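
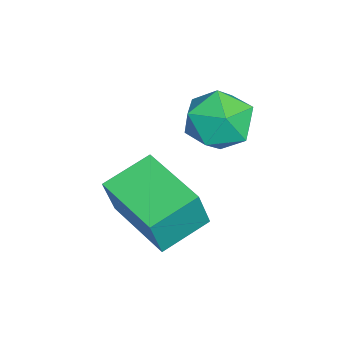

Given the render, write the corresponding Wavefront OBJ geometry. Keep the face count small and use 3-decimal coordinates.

v 0.499 2.98 2.206
v 1.277 2.389 2.355
v -0.077 1.951 1.125
v 0.701 1.36 1.274
v 0.021 1.47 1.983
v 0.377 2.106 2.651
v 0.823 2.234 0.829
v 1.179 2.87 1.497
v 1.477 1.928 1.504
v 0.982 1.455 2.217
v 0.218 2.885 1.263
v -0.277 2.412 1.976
v 0.57 0.785 -0.677
v 0.955 0.548 0.584
v 2.045 2.106 -0.879
v 2.429 1.869 0.383
v 1.451 -0.269 -1.143
v 1.835 -0.506 0.119
v 2.925 1.052 -1.344
v 3.31 0.815 -0.083
f 1 12 6
f 1 6 2
f 1 2 8
f 1 8 11
f 1 11 12
f 2 6 10
f 6 12 5
f 12 11 3
f 11 8 7
f 8 2 9
f 4 10 5
f 4 5 3
f 4 3 7
f 4 7 9
f 4 9 10
f 5 10 6
f 3 5 12
f 7 3 11
f 9 7 8
f 10 9 2
f 14 16 13
f 17 14 13
f 13 16 15
f 15 17 13
f 14 20 16
f 18 14 17
f 18 20 14
f 16 20 15
f 19 17 15
f 15 20 19
f 19 18 17
f 20 18 19



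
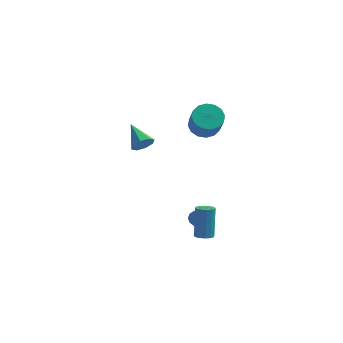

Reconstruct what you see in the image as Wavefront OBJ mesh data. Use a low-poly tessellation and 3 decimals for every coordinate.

v -1.649 -0.291 0.932
v -1.293 -0.388 1.515
v -2.471 0.891 1.628
v -1.063 -0.038 1.194
v -1.175 0.164 0.719
v -1.565 0.099 0.369
v -2.004 -0.194 0.348
v -2.235 -0.544 0.669
v -2.122 -0.746 1.144
v -1.732 -0.681 1.495
v 2.025 -3.607 -3.595
v 2.418 -3.272 -3.753
v 2.388 -2.458 -2.103
v 1.995 -2.793 -1.945
v 2.18 -3.141 -3.822
v 2.15 -2.328 -2.171
v 1.901 -3.136 -3.829
v 1.871 -2.323 -2.179
v 1.654 -3.257 -3.774
v 1.625 -2.444 -2.124
v 1.508 -3.471 -3.671
v 1.478 -2.658 -2.021
v 1.499 -3.722 -3.548
v 1.47 -2.909 -1.897
v 1.632 -3.942 -3.437
v 1.602 -3.128 -1.787
v 1.87 -4.072 -3.369
v 1.84 -3.259 -1.718
v 2.149 -4.077 -3.361
v 2.119 -3.264 -1.711
v 2.395 -3.956 -3.416
v 2.366 -3.143 -1.766
v 2.542 -3.742 -3.519
v 2.512 -2.929 -1.869
v 2.55 -3.491 -3.643
v 2.521 -2.678 -1.992
v 1.548 -1.283 -4.156
v 1.926 -1.754 -4.366
v 1.692 -1.697 -2.964
v 2.131 -1.501 -4.303
v 2.179 -1.19 -4.2
v 2.059 -0.904 -4.086
v 1.801 -0.719 -3.99
v 1.475 -0.685 -3.939
v 1.169 -0.811 -3.946
v 0.964 -1.064 -4.009
v 0.916 -1.375 -4.112
v 1.037 -1.662 -4.226
v 1.295 -1.847 -4.321
v 1.62 -1.881 -4.373
v 1.169 4.246 -0.598
v 1.848 4.843 -0.384
v 2.151 4.011 0.973
v 1.471 3.414 0.758
v 1.452 5.028 -0.182
v 1.755 4.196 1.175
v 0.98 5.003 -0.092
v 1.282 4.171 1.265
v 0.558 4.775 -0.138
v 0.861 3.943 1.219
v 0.3 4.406 -0.307
v 0.603 3.574 1.05
v 0.275 3.993 -0.554
v 0.577 3.161 0.803
v 0.489 3.649 -0.813
v 0.792 2.817 0.544
v 0.885 3.464 -1.015
v 1.188 2.632 0.342
v 1.358 3.489 -1.105
v 1.66 2.657 0.252
v 1.779 3.717 -1.059
v 2.082 2.885 0.298
v 2.037 4.086 -0.89
v 2.34 3.254 0.467
v 2.063 4.499 -0.643
v 2.365 3.667 0.714
f 2 1 4
f 2 4 3
f 4 1 5
f 4 5 3
f 5 1 6
f 5 6 3
f 6 1 7
f 6 7 3
f 7 1 8
f 7 8 3
f 8 1 9
f 8 9 3
f 9 1 10
f 9 10 3
f 10 1 2
f 10 2 3
f 12 11 15
f 12 15 13
f 13 15 16
f 13 16 14
f 15 11 17
f 15 17 16
f 16 17 18
f 16 18 14
f 17 11 19
f 17 19 18
f 18 19 20
f 18 20 14
f 19 11 21
f 19 21 20
f 20 21 22
f 20 22 14
f 21 11 23
f 21 23 22
f 22 23 24
f 22 24 14
f 23 11 25
f 23 25 24
f 24 25 26
f 24 26 14
f 25 11 27
f 25 27 26
f 26 27 28
f 26 28 14
f 27 11 29
f 27 29 28
f 28 29 30
f 28 30 14
f 29 11 31
f 29 31 30
f 30 31 32
f 30 32 14
f 31 11 33
f 31 33 32
f 32 33 34
f 32 34 14
f 33 11 35
f 33 35 34
f 34 35 36
f 34 36 14
f 35 11 12
f 35 12 36
f 36 12 13
f 36 13 14
f 38 37 40
f 38 40 39
f 40 37 41
f 40 41 39
f 41 37 42
f 41 42 39
f 42 37 43
f 42 43 39
f 43 37 44
f 43 44 39
f 44 37 45
f 44 45 39
f 45 37 46
f 45 46 39
f 46 37 47
f 46 47 39
f 47 37 48
f 47 48 39
f 48 37 49
f 48 49 39
f 49 37 50
f 49 50 39
f 50 37 38
f 50 38 39
f 52 51 55
f 52 55 53
f 53 55 56
f 53 56 54
f 55 51 57
f 55 57 56
f 56 57 58
f 56 58 54
f 57 51 59
f 57 59 58
f 58 59 60
f 58 60 54
f 59 51 61
f 59 61 60
f 60 61 62
f 60 62 54
f 61 51 63
f 61 63 62
f 62 63 64
f 62 64 54
f 63 51 65
f 63 65 64
f 64 65 66
f 64 66 54
f 65 51 67
f 65 67 66
f 66 67 68
f 66 68 54
f 67 51 69
f 67 69 68
f 68 69 70
f 68 70 54
f 69 51 71
f 69 71 70
f 70 71 72
f 70 72 54
f 71 51 73
f 71 73 72
f 72 73 74
f 72 74 54
f 73 51 75
f 73 75 74
f 74 75 76
f 74 76 54
f 75 51 52
f 75 52 76
f 76 52 53
f 76 53 54



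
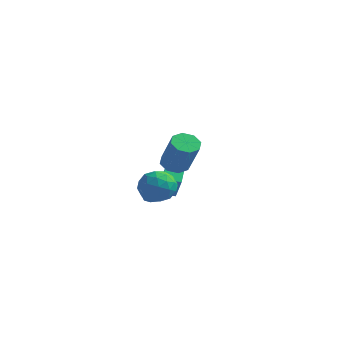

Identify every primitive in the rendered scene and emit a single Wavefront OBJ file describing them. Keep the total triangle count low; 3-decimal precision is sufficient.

v -1.985 1.584 -1.642
v -1.214 1.972 -1.247
v -2.215 0.976 -0.598
v -1.58 2.285 -1.145
v -2.054 2.409 -1.177
v -2.51 2.313 -1.333
v -2.826 2.021 -1.572
v -2.916 1.612 -1.83
v -2.757 1.196 -2.037
v -2.391 0.883 -2.139
v -1.917 0.759 -2.108
v -1.461 0.855 -1.951
v -1.145 1.147 -1.712
v -1.055 1.556 -1.455
v 0.124 -2.297 0.969
v 0.655 -1.605 0.576
v 1.145 -3.355 0.484
v 1.676 -2.663 0.091
v 1.608 -2.732 1.043
v 0.977 -2.078 1.343
v 0.823 -2.882 -0.283
v 0.192 -2.228 0.017
v 1.087 -1.966 -0.197
v 1.572 -1.873 0.622
v 0.228 -3.087 0.438
v 0.713 -2.994 1.257
v 0.3 -1.858 0.815
v 1.5 -3.102 0.245
v 1.46 -3.142 0.804
v 1.772 -2.735 0.573
v 0.489 -2.137 1.266
v 0.801 -1.729 1.035
v 1.362 -2.392 1.309
v 0.999 -3.231 0.025
v 1.311 -2.823 -0.206
v 0.028 -2.225 0.487
v 0.34 -1.818 0.256
v 0.438 -2.568 -0.249
v 0.866 -1.664 0.13
v 1.466 -2.285 -0.156
v 0.964 -2.414 -0.375
v 0.593 -2.03 -0.199
v 1.151 -1.609 0.611
v 1.751 -2.231 0.326
v 1.711 -2.271 0.885
v 1.34 -1.887 1.062
v 1.405 -1.821 0.156
v 0.049 -2.729 0.734
v 0.649 -3.351 0.449
v 0.46 -3.073 -0.002
v 0.089 -2.689 0.175
v 0.334 -2.675 1.216
v 0.934 -3.296 0.93
v 1.207 -2.93 1.259
v 0.836 -2.546 1.435
v 0.395 -3.139 0.904
v 1.543 -2.04 1.956
v 2.154 -1.88 1.631
v 3.128 -2.381 3.22
v 2.517 -2.54 3.544
v 1.941 -1.456 1.895
v 2.916 -1.956 3.484
v 1.496 -1.373 2.195
v 2.471 -1.873 3.783
v 1.077 -1.681 2.354
v 2.052 -2.181 3.943
v 0.932 -2.199 2.28
v 1.906 -2.7 3.869
v 1.144 -2.624 2.016
v 2.119 -3.124 3.605
v 1.589 -2.707 1.717
v 2.564 -3.207 3.305
v 2.008 -2.399 1.557
v 2.983 -2.899 3.146
v -3.239 3.096 -2.524
v -2.476 2.53 -1.236
v -3.648 3.919 -1.919
v -2.886 3.353 -0.632
v -2.514 3.607 -2.728
v -1.752 3.041 -1.441
v -2.924 4.43 -2.124
v -2.161 3.864 -0.836
f 2 1 4
f 2 4 3
f 4 1 5
f 4 5 3
f 5 1 6
f 5 6 3
f 6 1 7
f 6 7 3
f 7 1 8
f 7 8 3
f 8 1 9
f 8 9 3
f 9 1 10
f 9 10 3
f 10 1 11
f 10 11 3
f 11 1 12
f 11 12 3
f 12 1 13
f 12 13 3
f 13 1 14
f 13 14 3
f 14 1 2
f 14 2 3
f 15 52 31
f 52 26 55
f 31 55 20
f 52 55 31
f 15 31 27
f 31 20 32
f 27 32 16
f 31 32 27
f 15 27 36
f 27 16 37
f 36 37 22
f 27 37 36
f 15 36 48
f 36 22 51
f 48 51 25
f 36 51 48
f 15 48 52
f 48 25 56
f 52 56 26
f 48 56 52
f 16 32 43
f 32 20 46
f 43 46 24
f 32 46 43
f 20 55 33
f 55 26 54
f 33 54 19
f 55 54 33
f 26 56 53
f 56 25 49
f 53 49 17
f 56 49 53
f 25 51 50
f 51 22 38
f 50 38 21
f 51 38 50
f 22 37 42
f 37 16 39
f 42 39 23
f 37 39 42
f 18 44 30
f 44 24 45
f 30 45 19
f 44 45 30
f 18 30 28
f 30 19 29
f 28 29 17
f 30 29 28
f 18 28 35
f 28 17 34
f 35 34 21
f 28 34 35
f 18 35 40
f 35 21 41
f 40 41 23
f 35 41 40
f 18 40 44
f 40 23 47
f 44 47 24
f 40 47 44
f 19 45 33
f 45 24 46
f 33 46 20
f 45 46 33
f 17 29 53
f 29 19 54
f 53 54 26
f 29 54 53
f 21 34 50
f 34 17 49
f 50 49 25
f 34 49 50
f 23 41 42
f 41 21 38
f 42 38 22
f 41 38 42
f 24 47 43
f 47 23 39
f 43 39 16
f 47 39 43
f 58 57 61
f 58 61 59
f 59 61 62
f 59 62 60
f 61 57 63
f 61 63 62
f 62 63 64
f 62 64 60
f 63 57 65
f 63 65 64
f 64 65 66
f 64 66 60
f 65 57 67
f 65 67 66
f 66 67 68
f 66 68 60
f 67 57 69
f 67 69 68
f 68 69 70
f 68 70 60
f 69 57 71
f 69 71 70
f 70 71 72
f 70 72 60
f 71 57 73
f 71 73 72
f 72 73 74
f 72 74 60
f 73 57 58
f 73 58 74
f 74 58 59
f 74 59 60
f 76 78 75
f 79 76 75
f 75 78 77
f 77 79 75
f 76 82 78
f 80 76 79
f 80 82 76
f 78 82 77
f 81 79 77
f 77 82 81
f 81 80 79
f 82 80 81



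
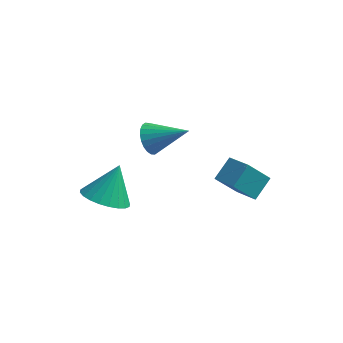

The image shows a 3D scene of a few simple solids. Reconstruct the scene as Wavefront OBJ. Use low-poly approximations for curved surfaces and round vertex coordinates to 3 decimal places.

v -0.352 1.996 -3.653
v 0.648 1.273 -3.214
v 0.025 2.94 -2.961
v 1.026 2.217 -2.521
v 0.494 2.483 -4.779
v 1.495 1.76 -4.339
v 0.872 3.427 -4.086
v 1.872 2.704 -3.647
v -2.435 -0.255 0.522
v -2.105 -0.669 -0.051
v -0.845 -0.145 1.358
v -2.07 -0.385 -0.155
v -2.091 -0.082 -0.156
v -2.164 0.196 -0.054
v -2.278 0.404 0.136
v -2.416 0.513 0.385
v -2.557 0.504 0.654
v -2.68 0.38 0.904
v -2.765 0.159 1.095
v -2.8 -0.125 1.199
v -2.78 -0.429 1.2
v -2.707 -0.706 1.098
v -2.592 -0.914 0.908
v -2.454 -1.023 0.659
v -2.313 -1.014 0.39
v -2.191 -0.89 0.14
v -3.916 -1.678 -2.527
v -3.22 -1.052 -3.065
v -3.564 -0.802 -1.053
v -3.578 -0.834 -3.109
v -3.987 -0.744 -3.065
v -4.386 -0.797 -2.938
v -4.713 -0.984 -2.749
v -4.918 -1.277 -2.526
v -4.971 -1.63 -2.303
v -4.864 -1.991 -2.114
v -4.612 -2.305 -1.988
v -4.254 -2.522 -1.944
v -3.844 -2.612 -1.989
v -3.446 -2.559 -2.115
v -3.119 -2.372 -2.304
v -2.913 -2.08 -2.527
v -2.86 -1.726 -2.75
v -2.968 -1.365 -2.939
f 2 4 1
f 5 2 1
f 1 4 3
f 3 5 1
f 2 8 4
f 6 2 5
f 6 8 2
f 4 8 3
f 7 5 3
f 3 8 7
f 7 6 5
f 8 6 7
f 10 9 12
f 10 12 11
f 12 9 13
f 12 13 11
f 13 9 14
f 13 14 11
f 14 9 15
f 14 15 11
f 15 9 16
f 15 16 11
f 16 9 17
f 16 17 11
f 17 9 18
f 17 18 11
f 18 9 19
f 18 19 11
f 19 9 20
f 19 20 11
f 20 9 21
f 20 21 11
f 21 9 22
f 21 22 11
f 22 9 23
f 22 23 11
f 23 9 24
f 23 24 11
f 24 9 25
f 24 25 11
f 25 9 26
f 25 26 11
f 26 9 10
f 26 10 11
f 28 27 30
f 28 30 29
f 30 27 31
f 30 31 29
f 31 27 32
f 31 32 29
f 32 27 33
f 32 33 29
f 33 27 34
f 33 34 29
f 34 27 35
f 34 35 29
f 35 27 36
f 35 36 29
f 36 27 37
f 36 37 29
f 37 27 38
f 37 38 29
f 38 27 39
f 38 39 29
f 39 27 40
f 39 40 29
f 40 27 41
f 40 41 29
f 41 27 42
f 41 42 29
f 42 27 43
f 42 43 29
f 43 27 44
f 43 44 29
f 44 27 28
f 44 28 29



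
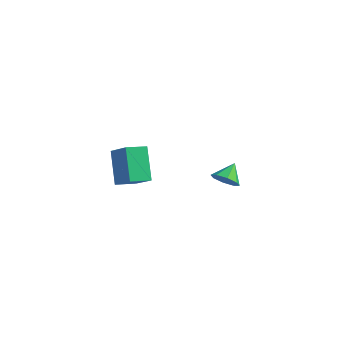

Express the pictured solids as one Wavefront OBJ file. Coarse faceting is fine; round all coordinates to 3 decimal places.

v -2.115 2.638 -2.316
v -1.623 2.262 -1.764
v -2.305 3.582 -1.504
v -1.303 2.656 -2.146
v -1.458 3.039 -2.628
v -1.999 3.188 -2.927
v -2.607 3.015 -2.869
v -2.927 2.621 -2.487
v -2.771 2.237 -2.005
v -2.231 2.088 -1.706
v -2.857 -4.592 0.343
v -3.876 -3.859 2.014
v -2.458 -3.516 0.115
v -3.477 -2.784 1.786
v -1.483 -4.896 1.314
v -2.502 -4.164 2.985
v -1.084 -3.821 1.086
v -2.103 -3.088 2.757
f 2 1 4
f 2 4 3
f 4 1 5
f 4 5 3
f 5 1 6
f 5 6 3
f 6 1 7
f 6 7 3
f 7 1 8
f 7 8 3
f 8 1 9
f 8 9 3
f 9 1 10
f 9 10 3
f 10 1 2
f 10 2 3
f 12 14 11
f 15 12 11
f 11 14 13
f 13 15 11
f 12 18 14
f 16 12 15
f 16 18 12
f 14 18 13
f 17 15 13
f 13 18 17
f 17 16 15
f 18 16 17



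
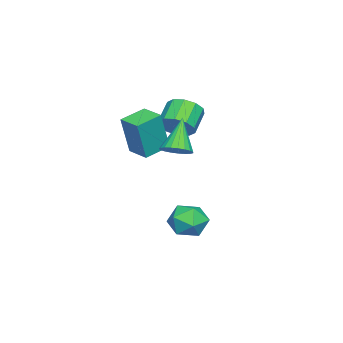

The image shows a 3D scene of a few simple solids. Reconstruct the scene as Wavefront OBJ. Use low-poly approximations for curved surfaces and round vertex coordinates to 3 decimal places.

v -0.672 0.339 -4.029
v -0.143 0.795 -3.523
v 0.063 -0.815 -3.757
v 0.592 -0.359 -3.251
v -0.224 -0.499 -3.008
v -0.677 0.215 -3.176
v 0.597 -0.235 -4.104
v 0.144 0.479 -4.272
v 0.642 0.44 -3.57
v 0.134 0.277 -2.892
v -0.214 -0.297 -4.388
v -0.722 -0.46 -3.71
v -0.57 -1.583 0.095
v -0.112 -1.745 1.818
v -0.078 -0.749 0.043
v 0.379 -0.91 1.765
v 0.361 -2.15 -0.205
v 0.818 -2.311 1.517
v 0.852 -1.315 -0.258
v 1.31 -1.477 1.465
v -2.231 -1.261 0.196
v -1.832 -1.621 0.733
v -2.75 -1.579 1.442
v -3.149 -1.219 0.904
v -1.768 -1.159 0.79
v -2.686 -1.117 1.498
v -1.881 -0.736 0.619
v -2.798 -0.694 1.327
v -2.127 -0.514 0.286
v -3.044 -0.472 0.995
v -2.413 -0.577 -0.081
v -3.331 -0.535 0.628
v -2.63 -0.901 -0.342
v -3.548 -0.859 0.367
v -2.694 -1.363 -0.398
v -3.612 -1.321 0.31
v -2.582 -1.786 -0.227
v -3.499 -1.744 0.481
v -2.336 -2.008 0.105
v -3.253 -1.966 0.814
v -2.049 -1.945 0.472
v -2.967 -1.903 1.181
v 1.498 0.085 0.523
v 1.843 -0.391 0.722
v 0.642 0.015 1.837
v 1.971 -0.188 0.817
v 2.018 0.062 0.86
v 1.975 0.315 0.846
v 1.849 0.529 0.775
v 1.663 0.666 0.661
v 1.448 0.703 0.523
v 1.242 0.633 0.385
v 1.08 0.468 0.271
v 0.991 0.236 0.2
v 0.989 -0.021 0.185
v 1.075 -0.26 0.229
v 1.235 -0.439 0.323
v 1.44 -0.528 0.452
v 1.655 -0.511 0.593
f 1 12 6
f 1 6 2
f 1 2 8
f 1 8 11
f 1 11 12
f 2 6 10
f 6 12 5
f 12 11 3
f 11 8 7
f 8 2 9
f 4 10 5
f 4 5 3
f 4 3 7
f 4 7 9
f 4 9 10
f 5 10 6
f 3 5 12
f 7 3 11
f 9 7 8
f 10 9 2
f 14 16 13
f 17 14 13
f 13 16 15
f 15 17 13
f 14 20 16
f 18 14 17
f 18 20 14
f 16 20 15
f 19 17 15
f 15 20 19
f 19 18 17
f 20 18 19
f 22 21 25
f 22 25 23
f 23 25 26
f 23 26 24
f 25 21 27
f 25 27 26
f 26 27 28
f 26 28 24
f 27 21 29
f 27 29 28
f 28 29 30
f 28 30 24
f 29 21 31
f 29 31 30
f 30 31 32
f 30 32 24
f 31 21 33
f 31 33 32
f 32 33 34
f 32 34 24
f 33 21 35
f 33 35 34
f 34 35 36
f 34 36 24
f 35 21 37
f 35 37 36
f 36 37 38
f 36 38 24
f 37 21 39
f 37 39 38
f 38 39 40
f 38 40 24
f 39 21 41
f 39 41 40
f 40 41 42
f 40 42 24
f 41 21 22
f 41 22 42
f 42 22 23
f 42 23 24
f 44 43 46
f 44 46 45
f 46 43 47
f 46 47 45
f 47 43 48
f 47 48 45
f 48 43 49
f 48 49 45
f 49 43 50
f 49 50 45
f 50 43 51
f 50 51 45
f 51 43 52
f 51 52 45
f 52 43 53
f 52 53 45
f 53 43 54
f 53 54 45
f 54 43 55
f 54 55 45
f 55 43 56
f 55 56 45
f 56 43 57
f 56 57 45
f 57 43 58
f 57 58 45
f 58 43 59
f 58 59 45
f 59 43 44
f 59 44 45



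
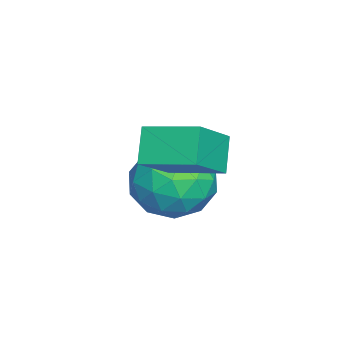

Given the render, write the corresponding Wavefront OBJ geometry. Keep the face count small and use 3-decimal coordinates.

v -3.469 2.723 -1.964
v -2.192 2.207 -1.002
v -3.108 4.254 -1.623
v -1.831 3.739 -0.661
v -2.749 2.761 -2.899
v -1.472 2.246 -1.937
v -2.388 4.293 -2.558
v -1.111 3.777 -1.596
v -3.925 3.546 -4.535
v -2.747 3.233 -4.302
v -4.553 2.167 -3.218
v -3.375 1.854 -2.985
v -3.807 2.958 -2.619
v -3.419 3.81 -3.434
v -3.881 1.59 -4.086
v -3.493 2.442 -4.901
v -2.72 2.024 -4.025
v -2.674 2.87 -3.118
v -4.626 2.53 -4.402
v -4.58 3.376 -3.495
v -3.281 3.51 -4.535
v -4.019 1.89 -2.985
v -4.273 2.539 -2.771
v -3.581 2.355 -2.634
v -3.676 3.85 -4.024
v -2.984 3.666 -3.887
v -3.607 3.505 -2.898
v -4.316 1.734 -3.633
v -3.624 1.55 -3.496
v -3.719 3.045 -4.886
v -3.027 2.861 -4.749
v -3.693 1.895 -4.622
v -2.573 2.615 -4.234
v -2.942 1.805 -3.46
v -3.239 1.65 -4.107
v -3.011 2.15 -4.586
v -2.546 3.113 -3.702
v -2.915 2.303 -2.927
v -3.169 2.952 -2.712
v -2.941 3.452 -3.191
v -2.53 2.402 -3.538
v -4.385 3.097 -4.593
v -4.754 2.287 -3.818
v -4.359 1.948 -4.329
v -4.131 2.448 -4.808
v -4.358 3.595 -4.06
v -4.727 2.785 -3.286
v -4.289 3.25 -2.934
v -4.061 3.75 -3.413
v -4.77 2.998 -3.982
f 2 4 1
f 5 2 1
f 1 4 3
f 3 5 1
f 2 8 4
f 6 2 5
f 6 8 2
f 4 8 3
f 7 5 3
f 3 8 7
f 7 6 5
f 8 6 7
f 9 46 25
f 46 20 49
f 25 49 14
f 46 49 25
f 9 25 21
f 25 14 26
f 21 26 10
f 25 26 21
f 9 21 30
f 21 10 31
f 30 31 16
f 21 31 30
f 9 30 42
f 30 16 45
f 42 45 19
f 30 45 42
f 9 42 46
f 42 19 50
f 46 50 20
f 42 50 46
f 10 26 37
f 26 14 40
f 37 40 18
f 26 40 37
f 14 49 27
f 49 20 48
f 27 48 13
f 49 48 27
f 20 50 47
f 50 19 43
f 47 43 11
f 50 43 47
f 19 45 44
f 45 16 32
f 44 32 15
f 45 32 44
f 16 31 36
f 31 10 33
f 36 33 17
f 31 33 36
f 12 38 24
f 38 18 39
f 24 39 13
f 38 39 24
f 12 24 22
f 24 13 23
f 22 23 11
f 24 23 22
f 12 22 29
f 22 11 28
f 29 28 15
f 22 28 29
f 12 29 34
f 29 15 35
f 34 35 17
f 29 35 34
f 12 34 38
f 34 17 41
f 38 41 18
f 34 41 38
f 13 39 27
f 39 18 40
f 27 40 14
f 39 40 27
f 11 23 47
f 23 13 48
f 47 48 20
f 23 48 47
f 15 28 44
f 28 11 43
f 44 43 19
f 28 43 44
f 17 35 36
f 35 15 32
f 36 32 16
f 35 32 36
f 18 41 37
f 41 17 33
f 37 33 10
f 41 33 37



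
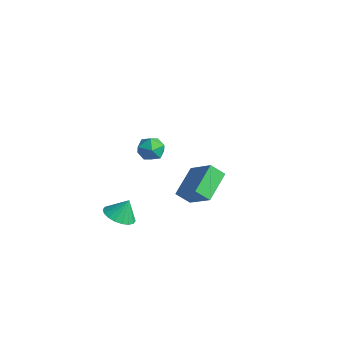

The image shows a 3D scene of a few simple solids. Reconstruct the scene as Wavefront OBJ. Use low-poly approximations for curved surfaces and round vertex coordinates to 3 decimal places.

v 1.045 -2.587 3.275
v 1.432 -2.815 4.036
v 0.368 -3.845 3.244
v 0.755 -4.073 4.005
v 0.145 -3.434 3.993
v 0.564 -2.656 4.012
v 1.236 -4.004 3.268
v 1.655 -3.226 3.287
v 1.55 -3.69 4.031
v 0.876 -3.338 4.48
v 0.924 -3.322 2.8
v 0.25 -2.97 3.249
v -1.066 0.94 -2.918
v -1.987 2.647 -1.923
v -2.78 0.733 -4.149
v -3.701 2.439 -3.153
v -0.599 1.641 -3.687
v -1.52 3.347 -2.691
v -2.313 1.433 -4.917
v -3.234 3.14 -3.922
v -2.56 -3.258 -4.156
v -1.979 -2.54 -4.588
v -2.36 -2.702 -2.964
v -2.394 -2.357 -4.604
v -2.842 -2.352 -4.531
v -3.234 -2.526 -4.383
v -3.493 -2.846 -4.191
v -3.567 -3.247 -3.991
v -3.442 -3.65 -3.824
v -3.142 -3.976 -3.723
v -2.727 -4.159 -3.708
v -2.279 -4.164 -3.781
v -1.887 -3.989 -3.929
v -1.628 -3.67 -4.121
v -1.554 -3.269 -4.32
v -1.679 -2.865 -4.487
f 1 12 6
f 1 6 2
f 1 2 8
f 1 8 11
f 1 11 12
f 2 6 10
f 6 12 5
f 12 11 3
f 11 8 7
f 8 2 9
f 4 10 5
f 4 5 3
f 4 3 7
f 4 7 9
f 4 9 10
f 5 10 6
f 3 5 12
f 7 3 11
f 9 7 8
f 10 9 2
f 14 16 13
f 17 14 13
f 13 16 15
f 15 17 13
f 14 20 16
f 18 14 17
f 18 20 14
f 16 20 15
f 19 17 15
f 15 20 19
f 19 18 17
f 20 18 19
f 22 21 24
f 22 24 23
f 24 21 25
f 24 25 23
f 25 21 26
f 25 26 23
f 26 21 27
f 26 27 23
f 27 21 28
f 27 28 23
f 28 21 29
f 28 29 23
f 29 21 30
f 29 30 23
f 30 21 31
f 30 31 23
f 31 21 32
f 31 32 23
f 32 21 33
f 32 33 23
f 33 21 34
f 33 34 23
f 34 21 35
f 34 35 23
f 35 21 36
f 35 36 23
f 36 21 22
f 36 22 23



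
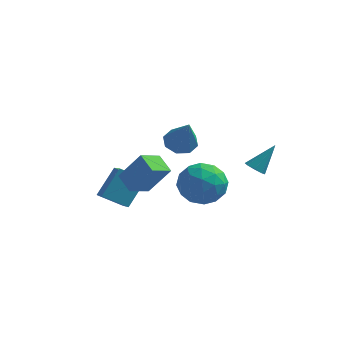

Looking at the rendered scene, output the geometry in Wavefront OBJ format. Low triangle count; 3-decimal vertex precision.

v -3.211 -1.426 1.24
v -2.222 -1.316 2.642
v -2.659 -0.479 0.776
v -1.669 -0.369 2.178
v -2.491 -2.071 0.782
v -1.501 -1.961 2.184
v -1.938 -1.124 0.318
v -0.949 -1.014 1.72
v -1.29 1.521 2.124
v -0.527 1.655 1.889
v -0.65 0.699 3.736
v -0.759 2.125 2.221
v -1.302 2.241 2.495
v -1.839 1.935 2.552
v -2.054 1.387 2.358
v -1.821 0.917 2.027
v -1.278 0.801 1.752
v -0.742 1.107 1.695
v 1.613 3.565 -0.308
v 2.095 3.524 -0.569
v 2.347 4.355 0.928
v 1.887 3.876 -0.669
v 1.518 4.045 -0.558
v 1.204 3.933 -0.301
v 1.13 3.606 -0.047
v 1.339 3.254 0.054
v 1.708 3.085 -0.057
v 2.021 3.197 -0.315
v -0.567 0.644 0.121
v 0.338 1.025 0.808
v 0.042 -1.185 0.332
v 0.947 -0.804 1.019
v -0.179 -0.74 1.423
v -0.556 0.39 1.293
v 0.936 -0.55 -0.153
v 0.559 0.58 -0.283
v 1.267 0.287 0.639
v 0.578 0.169 1.612
v -0.198 -0.329 -0.472
v -0.887 -0.447 0.501
v -0.168 0.995 0.446
v 0.548 -1.155 0.694
v -0.114 -1.118 0.932
v 0.418 -0.894 1.335
v -0.694 0.622 0.731
v -0.161 0.846 1.135
v -0.465 -0.192 1.496
v 0.541 -1.006 0.005
v 1.074 -0.782 0.409
v -0.038 0.734 -0.195
v 0.494 0.958 0.208
v 0.845 0.032 -0.356
v 0.91 0.785 0.75
v 1.268 -0.29 0.874
v 1.261 -0.141 0.186
v 1.04 0.524 0.109
v 0.505 0.716 1.323
v 0.863 -0.359 1.446
v 0.201 -0.321 1.684
v -0.02 0.343 1.608
v 1.051 0.282 1.223
v -0.483 0.199 -0.306
v -0.125 -0.876 -0.183
v 0.4 -0.503 -0.468
v 0.179 0.161 -0.544
v -0.888 0.13 0.266
v -0.53 -0.945 0.39
v -0.66 -0.684 1.031
v -0.881 -0.019 0.954
v -0.671 -0.442 -0.083
v -5.111 1.026 -1.77
v -4.369 -0.371 -0.89
v -4.622 2.089 -0.496
v -3.88 0.692 0.385
v -3.94 1.248 -2.405
v -3.198 -0.149 -1.524
v -3.451 2.311 -1.13
v -2.709 0.914 -0.25
f 2 4 1
f 5 2 1
f 1 4 3
f 3 5 1
f 2 8 4
f 6 2 5
f 6 8 2
f 4 8 3
f 7 5 3
f 3 8 7
f 7 6 5
f 8 6 7
f 10 9 12
f 10 12 11
f 12 9 13
f 12 13 11
f 13 9 14
f 13 14 11
f 14 9 15
f 14 15 11
f 15 9 16
f 15 16 11
f 16 9 17
f 16 17 11
f 17 9 18
f 17 18 11
f 18 9 10
f 18 10 11
f 20 19 22
f 20 22 21
f 22 19 23
f 22 23 21
f 23 19 24
f 23 24 21
f 24 19 25
f 24 25 21
f 25 19 26
f 25 26 21
f 26 19 27
f 26 27 21
f 27 19 28
f 27 28 21
f 28 19 20
f 28 20 21
f 29 66 45
f 66 40 69
f 45 69 34
f 66 69 45
f 29 45 41
f 45 34 46
f 41 46 30
f 45 46 41
f 29 41 50
f 41 30 51
f 50 51 36
f 41 51 50
f 29 50 62
f 50 36 65
f 62 65 39
f 50 65 62
f 29 62 66
f 62 39 70
f 66 70 40
f 62 70 66
f 30 46 57
f 46 34 60
f 57 60 38
f 46 60 57
f 34 69 47
f 69 40 68
f 47 68 33
f 69 68 47
f 40 70 67
f 70 39 63
f 67 63 31
f 70 63 67
f 39 65 64
f 65 36 52
f 64 52 35
f 65 52 64
f 36 51 56
f 51 30 53
f 56 53 37
f 51 53 56
f 32 58 44
f 58 38 59
f 44 59 33
f 58 59 44
f 32 44 42
f 44 33 43
f 42 43 31
f 44 43 42
f 32 42 49
f 42 31 48
f 49 48 35
f 42 48 49
f 32 49 54
f 49 35 55
f 54 55 37
f 49 55 54
f 32 54 58
f 54 37 61
f 58 61 38
f 54 61 58
f 33 59 47
f 59 38 60
f 47 60 34
f 59 60 47
f 31 43 67
f 43 33 68
f 67 68 40
f 43 68 67
f 35 48 64
f 48 31 63
f 64 63 39
f 48 63 64
f 37 55 56
f 55 35 52
f 56 52 36
f 55 52 56
f 38 61 57
f 61 37 53
f 57 53 30
f 61 53 57
f 72 74 71
f 75 72 71
f 71 74 73
f 73 75 71
f 72 78 74
f 76 72 75
f 76 78 72
f 74 78 73
f 77 75 73
f 73 78 77
f 77 76 75
f 78 76 77



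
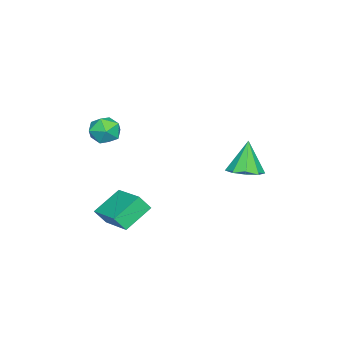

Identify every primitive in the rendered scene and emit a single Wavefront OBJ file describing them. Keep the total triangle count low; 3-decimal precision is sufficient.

v 0.572 -1.696 -2.659
v 0.812 -2.145 -1.942
v 1.662 -0.281 -2.138
v 1.902 -0.73 -1.421
v 1.778 -2.33 -3.459
v 2.018 -2.779 -2.742
v 2.868 -0.915 -2.938
v 3.108 -1.364 -2.221
v 2.995 -1.157 2.607
v 3.431 -1.789 2.425
v 2.229 -1.891 3.315
v 2.665 -2.523 3.133
v 2.961 -1.959 3.599
v 3.435 -1.506 3.161
v 2.225 -2.174 2.579
v 2.699 -1.721 2.141
v 2.955 -2.417 2.408
v 3.41 -2.284 3.038
v 2.25 -1.396 2.702
v 2.705 -1.263 3.332
v -1.054 2.912 -0.674
v -0.277 2.632 -0.402
v -1.626 2.848 0.894
v -0.297 3.227 -0.385
v -0.671 3.674 -0.504
v -1.225 3.764 -0.702
v -1.699 3.456 -0.887
v -1.871 2.893 -0.972
v -1.662 2.339 -0.918
v -1.168 2.052 -0.75
v -0.621 2.168 -0.546
f 2 4 1
f 5 2 1
f 1 4 3
f 3 5 1
f 2 8 4
f 6 2 5
f 6 8 2
f 4 8 3
f 7 5 3
f 3 8 7
f 7 6 5
f 8 6 7
f 9 20 14
f 9 14 10
f 9 10 16
f 9 16 19
f 9 19 20
f 10 14 18
f 14 20 13
f 20 19 11
f 19 16 15
f 16 10 17
f 12 18 13
f 12 13 11
f 12 11 15
f 12 15 17
f 12 17 18
f 13 18 14
f 11 13 20
f 15 11 19
f 17 15 16
f 18 17 10
f 22 21 24
f 22 24 23
f 24 21 25
f 24 25 23
f 25 21 26
f 25 26 23
f 26 21 27
f 26 27 23
f 27 21 28
f 27 28 23
f 28 21 29
f 28 29 23
f 29 21 30
f 29 30 23
f 30 21 31
f 30 31 23
f 31 21 22
f 31 22 23



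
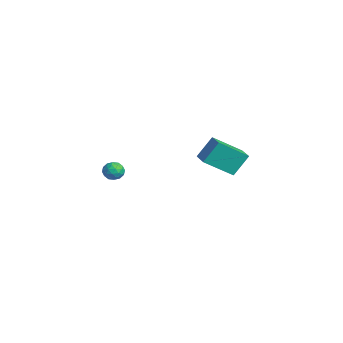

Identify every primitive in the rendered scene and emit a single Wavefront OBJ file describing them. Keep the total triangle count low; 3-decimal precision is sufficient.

v 1.909 -3.225 2.081
v 2.387 -3.567 1.799
v 1.193 -3.833 1.601
v 1.671 -4.175 1.319
v 1.574 -4.219 1.962
v 2.017 -3.843 2.259
v 1.563 -3.557 1.141
v 2.006 -3.181 1.438
v 2.174 -3.772 1.218
v 2.18 -4.181 1.726
v 1.4 -3.219 1.674
v 1.406 -3.628 2.182
v 2.211 -3.343 1.982
v 1.369 -4.057 1.418
v 1.312 -4.083 1.796
v 1.593 -4.284 1.63
v 1.993 -3.505 2.252
v 2.275 -3.706 2.087
v 1.797 -4.089 2.183
v 1.305 -3.694 1.313
v 1.587 -3.895 1.148
v 1.987 -3.116 1.77
v 2.268 -3.317 1.604
v 1.783 -3.311 1.217
v 2.367 -3.664 1.475
v 1.946 -4.021 1.193
v 1.882 -3.658 1.088
v 2.142 -3.437 1.263
v 2.371 -3.905 1.773
v 1.95 -4.262 1.491
v 1.893 -4.288 1.869
v 2.153 -4.067 2.044
v 2.245 -4.025 1.432
v 1.63 -3.138 1.909
v 1.209 -3.495 1.627
v 1.427 -3.333 1.356
v 1.687 -3.112 1.531
v 1.634 -3.379 2.207
v 1.213 -3.736 1.925
v 1.438 -3.963 2.137
v 1.698 -3.742 2.312
v 1.335 -3.375 1.968
v -2.547 4.091 -1.261
v -2.691 2.324 -0.027
v -2.682 5.046 0.091
v -2.826 3.279 1.324
v -1.254 4.081 -1.124
v -1.398 2.314 0.109
v -1.389 5.036 0.227
v -1.533 3.269 1.461
f 1 38 17
f 38 12 41
f 17 41 6
f 38 41 17
f 1 17 13
f 17 6 18
f 13 18 2
f 17 18 13
f 1 13 22
f 13 2 23
f 22 23 8
f 13 23 22
f 1 22 34
f 22 8 37
f 34 37 11
f 22 37 34
f 1 34 38
f 34 11 42
f 38 42 12
f 34 42 38
f 2 18 29
f 18 6 32
f 29 32 10
f 18 32 29
f 6 41 19
f 41 12 40
f 19 40 5
f 41 40 19
f 12 42 39
f 42 11 35
f 39 35 3
f 42 35 39
f 11 37 36
f 37 8 24
f 36 24 7
f 37 24 36
f 8 23 28
f 23 2 25
f 28 25 9
f 23 25 28
f 4 30 16
f 30 10 31
f 16 31 5
f 30 31 16
f 4 16 14
f 16 5 15
f 14 15 3
f 16 15 14
f 4 14 21
f 14 3 20
f 21 20 7
f 14 20 21
f 4 21 26
f 21 7 27
f 26 27 9
f 21 27 26
f 4 26 30
f 26 9 33
f 30 33 10
f 26 33 30
f 5 31 19
f 31 10 32
f 19 32 6
f 31 32 19
f 3 15 39
f 15 5 40
f 39 40 12
f 15 40 39
f 7 20 36
f 20 3 35
f 36 35 11
f 20 35 36
f 9 27 28
f 27 7 24
f 28 24 8
f 27 24 28
f 10 33 29
f 33 9 25
f 29 25 2
f 33 25 29
f 44 46 43
f 47 44 43
f 43 46 45
f 45 47 43
f 44 50 46
f 48 44 47
f 48 50 44
f 46 50 45
f 49 47 45
f 45 50 49
f 49 48 47
f 50 48 49



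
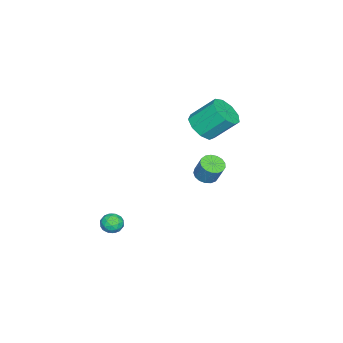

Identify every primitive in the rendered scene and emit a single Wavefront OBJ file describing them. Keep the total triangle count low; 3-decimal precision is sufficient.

v 0.864 3.255 1.175
v 1.504 3.129 1.075
v 1.756 3.579 2.125
v 1.116 3.705 2.225
v 1.465 3.421 0.959
v 1.718 3.871 2.01
v 1.289 3.674 0.893
v 1.541 4.124 1.944
v 1.015 3.832 0.892
v 1.267 4.282 1.942
v 0.707 3.857 0.955
v 0.959 4.307 2.005
v 0.434 3.745 1.069
v 0.686 4.194 2.119
v 0.26 3.52 1.207
v 0.512 3.97 2.257
v 0.224 3.235 1.337
v 0.477 3.684 2.388
v 0.335 2.954 1.431
v 0.588 3.404 2.481
v 0.567 2.742 1.466
v 0.819 3.192 2.516
v 0.867 2.648 1.434
v 1.119 3.098 2.484
v 1.166 2.693 1.343
v 1.418 3.143 2.393
v 1.396 2.867 1.213
v 1.648 3.316 2.264
v 0.862 -1.383 -3.349
v 1.504 -1.548 -3.228
v 0.876 -1.992 -4.252
v 1.518 -2.157 -4.131
v 1.029 -2.389 -3.731
v 1.02 -2.013 -3.173
v 1.36 -1.527 -4.307
v 1.351 -1.151 -3.749
v 1.811 -1.637 -3.82
v 1.606 -2.17 -3.464
v 0.774 -1.37 -4.016
v 0.569 -1.903 -3.66
v 1.182 -1.412 -3.209
v 1.198 -2.128 -4.271
v 0.911 -2.264 -4.036
v 1.288 -2.361 -3.965
v 0.898 -1.686 -3.177
v 1.274 -1.783 -3.106
v 0.995 -2.277 -3.401
v 1.106 -1.757 -4.374
v 1.482 -1.854 -4.303
v 1.092 -1.179 -3.515
v 1.469 -1.276 -3.444
v 1.385 -1.263 -4.079
v 1.739 -1.562 -3.486
v 1.747 -1.919 -4.017
v 1.655 -1.549 -4.12
v 1.65 -1.328 -3.792
v 1.619 -1.875 -3.277
v 1.627 -2.232 -3.808
v 1.34 -2.369 -3.573
v 1.335 -2.148 -3.244
v 1.8 -1.927 -3.625
v 0.753 -1.308 -3.672
v 0.761 -1.665 -4.203
v 1.045 -1.392 -4.236
v 1.04 -1.171 -3.907
v 0.633 -1.621 -3.463
v 0.641 -1.978 -3.994
v 0.73 -2.212 -3.688
v 0.725 -1.991 -3.36
v 0.58 -1.613 -3.855
v -2.381 1.809 2.304
v -2.008 1.21 2.984
v -2.365 2.432 4.256
v -2.739 3.031 3.576
v -1.526 1.607 2.738
v -1.884 2.829 4.011
v -1.445 2.098 2.289
v -1.803 3.32 3.562
v -1.802 2.454 1.847
v -2.159 3.676 3.119
v -2.429 2.508 1.619
v -2.787 3.73 2.891
v -3.035 2.235 1.711
v -3.392 3.457 2.983
v -3.334 1.763 2.08
v -3.692 2.985 3.353
v -3.188 1.312 2.555
v -3.545 2.534 3.827
v -2.664 1.094 2.911
v -3.021 2.316 4.184
f 2 1 5
f 2 5 3
f 3 5 6
f 3 6 4
f 5 1 7
f 5 7 6
f 6 7 8
f 6 8 4
f 7 1 9
f 7 9 8
f 8 9 10
f 8 10 4
f 9 1 11
f 9 11 10
f 10 11 12
f 10 12 4
f 11 1 13
f 11 13 12
f 12 13 14
f 12 14 4
f 13 1 15
f 13 15 14
f 14 15 16
f 14 16 4
f 15 1 17
f 15 17 16
f 16 17 18
f 16 18 4
f 17 1 19
f 17 19 18
f 18 19 20
f 18 20 4
f 19 1 21
f 19 21 20
f 20 21 22
f 20 22 4
f 21 1 23
f 21 23 22
f 22 23 24
f 22 24 4
f 23 1 25
f 23 25 24
f 24 25 26
f 24 26 4
f 25 1 27
f 25 27 26
f 26 27 28
f 26 28 4
f 27 1 2
f 27 2 28
f 28 2 3
f 28 3 4
f 29 66 45
f 66 40 69
f 45 69 34
f 66 69 45
f 29 45 41
f 45 34 46
f 41 46 30
f 45 46 41
f 29 41 50
f 41 30 51
f 50 51 36
f 41 51 50
f 29 50 62
f 50 36 65
f 62 65 39
f 50 65 62
f 29 62 66
f 62 39 70
f 66 70 40
f 62 70 66
f 30 46 57
f 46 34 60
f 57 60 38
f 46 60 57
f 34 69 47
f 69 40 68
f 47 68 33
f 69 68 47
f 40 70 67
f 70 39 63
f 67 63 31
f 70 63 67
f 39 65 64
f 65 36 52
f 64 52 35
f 65 52 64
f 36 51 56
f 51 30 53
f 56 53 37
f 51 53 56
f 32 58 44
f 58 38 59
f 44 59 33
f 58 59 44
f 32 44 42
f 44 33 43
f 42 43 31
f 44 43 42
f 32 42 49
f 42 31 48
f 49 48 35
f 42 48 49
f 32 49 54
f 49 35 55
f 54 55 37
f 49 55 54
f 32 54 58
f 54 37 61
f 58 61 38
f 54 61 58
f 33 59 47
f 59 38 60
f 47 60 34
f 59 60 47
f 31 43 67
f 43 33 68
f 67 68 40
f 43 68 67
f 35 48 64
f 48 31 63
f 64 63 39
f 48 63 64
f 37 55 56
f 55 35 52
f 56 52 36
f 55 52 56
f 38 61 57
f 61 37 53
f 57 53 30
f 61 53 57
f 72 71 75
f 72 75 73
f 73 75 76
f 73 76 74
f 75 71 77
f 75 77 76
f 76 77 78
f 76 78 74
f 77 71 79
f 77 79 78
f 78 79 80
f 78 80 74
f 79 71 81
f 79 81 80
f 80 81 82
f 80 82 74
f 81 71 83
f 81 83 82
f 82 83 84
f 82 84 74
f 83 71 85
f 83 85 84
f 84 85 86
f 84 86 74
f 85 71 87
f 85 87 86
f 86 87 88
f 86 88 74
f 87 71 89
f 87 89 88
f 88 89 90
f 88 90 74
f 89 71 72
f 89 72 90
f 90 72 73
f 90 73 74



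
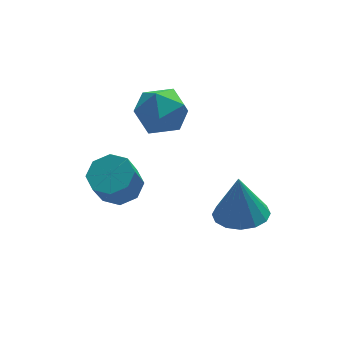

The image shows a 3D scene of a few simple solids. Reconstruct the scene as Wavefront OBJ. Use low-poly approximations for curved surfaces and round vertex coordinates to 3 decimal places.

v 2.935 -0.774 -1.863
v 3.861 -0.607 -1.856
v 2.885 -0.566 -0.197
v 3.654 -0.17 -1.916
v 3.256 0.105 -1.963
v 2.771 0.144 -1.982
v 2.331 -0.062 -1.97
v 2.052 -0.459 -1.929
v 2.01 -0.94 -1.871
v 2.216 -1.377 -1.81
v 2.615 -1.652 -1.764
v 3.1 -1.691 -1.744
v 3.54 -1.485 -1.756
v 3.819 -1.088 -1.797
v 0.808 3.129 1.625
v 1.493 3.16 0.87
v 0.887 1.48 1.63
v 1.572 1.511 0.875
v 1.825 1.841 1.806
v 1.776 2.86 1.803
v 0.604 1.78 0.697
v 0.555 2.799 0.694
v 1.367 2.326 0.296
v 2.121 2.364 0.982
v 0.259 2.276 1.518
v 1.013 2.314 2.204
v -0.102 2.86 -2.82
v 0.58 3.163 -2.436
v 0.145 2.723 -1.316
v -0.538 2.42 -1.7
v 0.099 3.589 -2.456
v -0.336 3.149 -1.335
v -0.5 3.588 -2.689
v -0.935 3.148 -1.568
v -0.866 3.16 -2.999
v -1.301 2.721 -1.878
v -0.785 2.557 -3.204
v -1.22 2.117 -2.084
v -0.304 2.131 -3.185
v -0.739 1.691 -2.064
v 0.295 2.132 -2.952
v -0.14 1.692 -1.831
v 0.661 2.559 -2.642
v 0.226 2.12 -1.521
f 2 1 4
f 2 4 3
f 4 1 5
f 4 5 3
f 5 1 6
f 5 6 3
f 6 1 7
f 6 7 3
f 7 1 8
f 7 8 3
f 8 1 9
f 8 9 3
f 9 1 10
f 9 10 3
f 10 1 11
f 10 11 3
f 11 1 12
f 11 12 3
f 12 1 13
f 12 13 3
f 13 1 14
f 13 14 3
f 14 1 2
f 14 2 3
f 15 26 20
f 15 20 16
f 15 16 22
f 15 22 25
f 15 25 26
f 16 20 24
f 20 26 19
f 26 25 17
f 25 22 21
f 22 16 23
f 18 24 19
f 18 19 17
f 18 17 21
f 18 21 23
f 18 23 24
f 19 24 20
f 17 19 26
f 21 17 25
f 23 21 22
f 24 23 16
f 28 27 31
f 28 31 29
f 29 31 32
f 29 32 30
f 31 27 33
f 31 33 32
f 32 33 34
f 32 34 30
f 33 27 35
f 33 35 34
f 34 35 36
f 34 36 30
f 35 27 37
f 35 37 36
f 36 37 38
f 36 38 30
f 37 27 39
f 37 39 38
f 38 39 40
f 38 40 30
f 39 27 41
f 39 41 40
f 40 41 42
f 40 42 30
f 41 27 43
f 41 43 42
f 42 43 44
f 42 44 30
f 43 27 28
f 43 28 44
f 44 28 29
f 44 29 30



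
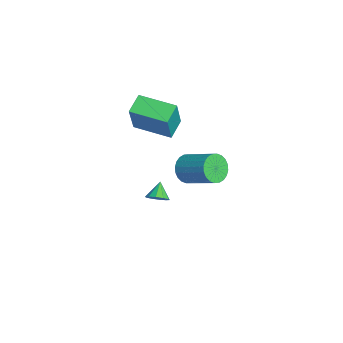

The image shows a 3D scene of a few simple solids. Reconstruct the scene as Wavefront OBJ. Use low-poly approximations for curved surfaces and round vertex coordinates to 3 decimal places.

v -4.619 -2.425 2.629
v -3.78 -2.774 4.533
v -3.459 -0.661 2.441
v -2.62 -1.009 4.345
v -3.72 -3.071 2.115
v -2.881 -3.419 4.019
v -2.56 -1.306 1.927
v -1.721 -1.655 3.831
v -1.043 -2.297 -1.532
v -0.636 -2.448 -1.062
v -1.757 -2.023 -0.828
v -0.581 -2.067 -1.154
v -0.702 -1.774 -1.39
v -0.954 -1.681 -1.681
v -1.239 -1.823 -1.915
v -1.45 -2.146 -2.003
v -1.505 -2.527 -1.911
v -1.384 -2.82 -1.675
v -1.132 -2.913 -1.384
v -0.847 -2.771 -1.15
v 1.864 -1.285 3.085
v 2.507 -1.692 2.706
v 3.759 -0.541 3.596
v 3.116 -0.135 3.975
v 2.443 -1.452 2.486
v 3.696 -0.302 3.376
v 2.291 -1.187 2.357
v 3.544 -0.037 3.247
v 2.074 -0.937 2.338
v 3.327 0.214 3.229
v 1.825 -0.74 2.434
v 3.078 0.411 3.325
v 1.582 -0.626 2.628
v 2.835 0.525 3.519
v 1.382 -0.612 2.892
v 2.634 0.539 3.783
v 1.255 -0.701 3.186
v 2.508 0.45 4.076
v 1.221 -0.879 3.464
v 2.473 0.272 4.354
v 1.284 -1.118 3.684
v 2.537 0.032 4.574
v 1.436 -1.383 3.813
v 2.689 -0.233 4.703
v 1.653 -1.634 3.831
v 2.906 -0.483 4.722
v 1.902 -1.831 3.735
v 3.155 -0.68 4.626
v 2.145 -1.945 3.541
v 3.398 -0.794 4.432
v 2.346 -1.959 3.277
v 3.598 -0.808 4.168
v 2.472 -1.87 2.984
v 3.725 -0.719 3.874
f 2 4 1
f 5 2 1
f 1 4 3
f 3 5 1
f 2 8 4
f 6 2 5
f 6 8 2
f 4 8 3
f 7 5 3
f 3 8 7
f 7 6 5
f 8 6 7
f 10 9 12
f 10 12 11
f 12 9 13
f 12 13 11
f 13 9 14
f 13 14 11
f 14 9 15
f 14 15 11
f 15 9 16
f 15 16 11
f 16 9 17
f 16 17 11
f 17 9 18
f 17 18 11
f 18 9 19
f 18 19 11
f 19 9 20
f 19 20 11
f 20 9 10
f 20 10 11
f 22 21 25
f 22 25 23
f 23 25 26
f 23 26 24
f 25 21 27
f 25 27 26
f 26 27 28
f 26 28 24
f 27 21 29
f 27 29 28
f 28 29 30
f 28 30 24
f 29 21 31
f 29 31 30
f 30 31 32
f 30 32 24
f 31 21 33
f 31 33 32
f 32 33 34
f 32 34 24
f 33 21 35
f 33 35 34
f 34 35 36
f 34 36 24
f 35 21 37
f 35 37 36
f 36 37 38
f 36 38 24
f 37 21 39
f 37 39 38
f 38 39 40
f 38 40 24
f 39 21 41
f 39 41 40
f 40 41 42
f 40 42 24
f 41 21 43
f 41 43 42
f 42 43 44
f 42 44 24
f 43 21 45
f 43 45 44
f 44 45 46
f 44 46 24
f 45 21 47
f 45 47 46
f 46 47 48
f 46 48 24
f 47 21 49
f 47 49 48
f 48 49 50
f 48 50 24
f 49 21 51
f 49 51 50
f 50 51 52
f 50 52 24
f 51 21 53
f 51 53 52
f 52 53 54
f 52 54 24
f 53 21 22
f 53 22 54
f 54 22 23
f 54 23 24



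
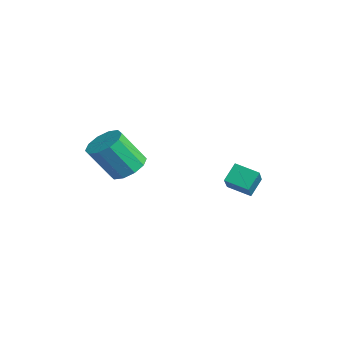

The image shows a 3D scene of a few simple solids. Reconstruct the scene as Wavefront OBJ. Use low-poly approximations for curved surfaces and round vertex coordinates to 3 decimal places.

v -2.621 -0.513 -4.214
v -1.71 -0.65 -4.08
v -2.089 -1.623 -2.493
v -2.999 -1.487 -2.626
v -1.857 -0.161 -3.815
v -2.236 -1.135 -2.228
v -2.296 0.193 -3.703
v -2.675 -0.781 -2.116
v -2.858 0.277 -3.785
v -3.237 -0.696 -2.198
v -3.33 0.06 -4.031
v -3.709 -0.914 -2.444
v -3.531 -0.377 -4.347
v -3.91 -1.35 -2.76
v -3.384 -0.865 -4.612
v -3.763 -1.839 -3.025
v -2.945 -1.219 -4.724
v -3.324 -2.193 -3.137
v -2.383 -1.304 -4.642
v -2.762 -2.277 -3.055
v -1.911 -1.086 -4.396
v -2.29 -2.06 -2.809
v 1.134 2.215 -4.241
v 0.868 2.858 -3.537
v 1.933 2.91 -4.574
v 1.667 3.553 -3.87
v 2.273 1.447 -3.11
v 2.007 2.09 -2.406
v 3.072 2.142 -3.443
v 2.806 2.785 -2.739
f 2 1 5
f 2 5 3
f 3 5 6
f 3 6 4
f 5 1 7
f 5 7 6
f 6 7 8
f 6 8 4
f 7 1 9
f 7 9 8
f 8 9 10
f 8 10 4
f 9 1 11
f 9 11 10
f 10 11 12
f 10 12 4
f 11 1 13
f 11 13 12
f 12 13 14
f 12 14 4
f 13 1 15
f 13 15 14
f 14 15 16
f 14 16 4
f 15 1 17
f 15 17 16
f 16 17 18
f 16 18 4
f 17 1 19
f 17 19 18
f 18 19 20
f 18 20 4
f 19 1 21
f 19 21 20
f 20 21 22
f 20 22 4
f 21 1 2
f 21 2 22
f 22 2 3
f 22 3 4
f 24 26 23
f 27 24 23
f 23 26 25
f 25 27 23
f 24 30 26
f 28 24 27
f 28 30 24
f 26 30 25
f 29 27 25
f 25 30 29
f 29 28 27
f 30 28 29



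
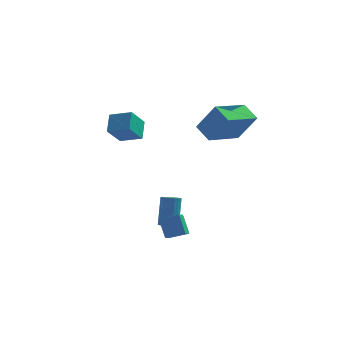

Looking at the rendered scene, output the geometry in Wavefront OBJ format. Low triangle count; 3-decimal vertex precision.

v 0.826 -1.824 1.858
v 0.056 -1.138 2.453
v 2.025 -0.056 1.373
v 1.255 0.629 1.968
v 1.825 -2.069 3.432
v 1.055 -1.384 4.027
v 3.024 -0.302 2.947
v 2.254 0.384 3.542
v -1.259 -4.149 -2.773
v -0.284 -3.968 -2.46
v -1.283 -2.949 -3.392
v -0.307 -2.769 -3.079
v -0.833 -4.671 -3.801
v 0.143 -4.491 -3.488
v -0.856 -3.472 -4.42
v 0.119 -3.291 -4.107
v -1.161 -2.22 -4.184
v -0.624 -2.277 -4.16
v -0.623 -1.577 -2.512
v -1.159 -1.52 -2.536
v -0.651 -2.057 -4.253
v -0.649 -1.358 -2.606
v -0.778 -1.869 -4.333
v -0.776 -1.17 -2.685
v -0.981 -1.751 -4.383
v -0.98 -1.052 -2.735
v -1.22 -1.725 -4.394
v -1.218 -1.026 -2.746
v -1.447 -1.798 -4.363
v -1.445 -1.099 -2.715
v -1.617 -1.954 -4.296
v -1.616 -1.255 -2.648
v -1.697 -2.163 -4.208
v -1.696 -1.463 -2.56
v -1.671 -2.382 -4.114
v -1.669 -1.683 -2.467
v -1.544 -2.57 -4.035
v -1.542 -1.871 -2.387
v -1.34 -2.688 -3.985
v -1.339 -1.989 -2.337
v -1.102 -2.714 -3.974
v -1.1 -2.015 -2.326
v -0.875 -2.641 -4.005
v -0.873 -1.942 -2.357
v -0.704 -2.485 -4.072
v -0.703 -1.786 -2.424
v -4.652 -0.689 1.551
v -4.734 0.245 2.347
v -4.187 0.238 0.509
v -4.269 1.173 1.305
v -3.431 -0.893 1.915
v -3.513 0.042 2.711
v -2.966 0.035 0.873
v -3.048 0.969 1.669
f 2 4 1
f 5 2 1
f 1 4 3
f 3 5 1
f 2 8 4
f 6 2 5
f 6 8 2
f 4 8 3
f 7 5 3
f 3 8 7
f 7 6 5
f 8 6 7
f 10 12 9
f 13 10 9
f 9 12 11
f 11 13 9
f 10 16 12
f 14 10 13
f 14 16 10
f 12 16 11
f 15 13 11
f 11 16 15
f 15 14 13
f 16 14 15
f 18 17 21
f 18 21 19
f 19 21 22
f 19 22 20
f 21 17 23
f 21 23 22
f 22 23 24
f 22 24 20
f 23 17 25
f 23 25 24
f 24 25 26
f 24 26 20
f 25 17 27
f 25 27 26
f 26 27 28
f 26 28 20
f 27 17 29
f 27 29 28
f 28 29 30
f 28 30 20
f 29 17 31
f 29 31 30
f 30 31 32
f 30 32 20
f 31 17 33
f 31 33 32
f 32 33 34
f 32 34 20
f 33 17 35
f 33 35 34
f 34 35 36
f 34 36 20
f 35 17 37
f 35 37 36
f 36 37 38
f 36 38 20
f 37 17 39
f 37 39 38
f 38 39 40
f 38 40 20
f 39 17 41
f 39 41 40
f 40 41 42
f 40 42 20
f 41 17 43
f 41 43 42
f 42 43 44
f 42 44 20
f 43 17 45
f 43 45 44
f 44 45 46
f 44 46 20
f 45 17 18
f 45 18 46
f 46 18 19
f 46 19 20
f 48 50 47
f 51 48 47
f 47 50 49
f 49 51 47
f 48 54 50
f 52 48 51
f 52 54 48
f 50 54 49
f 53 51 49
f 49 54 53
f 53 52 51
f 54 52 53



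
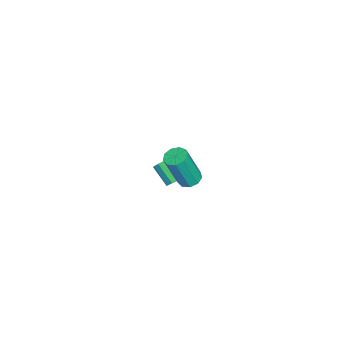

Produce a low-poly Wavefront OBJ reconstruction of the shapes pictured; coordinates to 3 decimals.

v 2.052 -0.89 2.291
v 2.593 -1.148 2.096
v 3.029 -1.747 4.093
v 2.488 -1.49 4.289
v 2.657 -0.736 2.206
v 3.093 -1.335 4.203
v 2.438 -0.396 2.356
v 2.873 -0.996 4.353
v 2.038 -0.288 2.475
v 2.474 -0.887 4.472
v 1.645 -0.461 2.509
v 2.081 -1.061 4.506
v 1.443 -0.836 2.441
v 1.878 -1.435 4.438
v 1.525 -1.235 2.303
v 1.961 -1.835 4.3
v 1.855 -1.474 2.16
v 2.29 -2.073 4.157
v 2.276 -1.439 2.078
v 2.712 -2.038 4.075
v -3.208 -2.715 -3.323
v -2.697 -3.116 -3.349
v -3.341 -3.986 -2.542
v -3.852 -3.585 -2.517
v -2.644 -2.867 -3.038
v -3.288 -3.738 -2.231
v -2.807 -2.56 -2.836
v -3.451 -3.431 -2.029
v -3.122 -2.312 -2.82
v -3.766 -3.183 -2.014
v -3.471 -2.218 -2.997
v -4.115 -3.088 -2.19
v -3.719 -2.314 -3.298
v -4.363 -3.184 -2.491
v -3.772 -2.562 -3.609
v -4.416 -3.433 -2.802
v -3.609 -2.869 -3.811
v -4.253 -3.74 -3.004
v -3.294 -3.117 -3.826
v -3.938 -3.988 -3.02
v -2.945 -3.212 -3.65
v -3.589 -4.082 -2.843
f 2 1 5
f 2 5 3
f 3 5 6
f 3 6 4
f 5 1 7
f 5 7 6
f 6 7 8
f 6 8 4
f 7 1 9
f 7 9 8
f 8 9 10
f 8 10 4
f 9 1 11
f 9 11 10
f 10 11 12
f 10 12 4
f 11 1 13
f 11 13 12
f 12 13 14
f 12 14 4
f 13 1 15
f 13 15 14
f 14 15 16
f 14 16 4
f 15 1 17
f 15 17 16
f 16 17 18
f 16 18 4
f 17 1 19
f 17 19 18
f 18 19 20
f 18 20 4
f 19 1 2
f 19 2 20
f 20 2 3
f 20 3 4
f 22 21 25
f 22 25 23
f 23 25 26
f 23 26 24
f 25 21 27
f 25 27 26
f 26 27 28
f 26 28 24
f 27 21 29
f 27 29 28
f 28 29 30
f 28 30 24
f 29 21 31
f 29 31 30
f 30 31 32
f 30 32 24
f 31 21 33
f 31 33 32
f 32 33 34
f 32 34 24
f 33 21 35
f 33 35 34
f 34 35 36
f 34 36 24
f 35 21 37
f 35 37 36
f 36 37 38
f 36 38 24
f 37 21 39
f 37 39 38
f 38 39 40
f 38 40 24
f 39 21 41
f 39 41 40
f 40 41 42
f 40 42 24
f 41 21 22
f 41 22 42
f 42 22 23
f 42 23 24



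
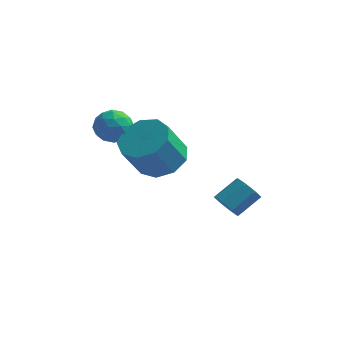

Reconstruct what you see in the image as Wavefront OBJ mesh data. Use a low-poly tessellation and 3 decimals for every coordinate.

v 3.169 2.907 -2.235
v 3.712 2.655 -2.46
v 4.335 3.401 -1.79
v 3.791 3.653 -1.565
v 3.554 3.031 -2.731
v 4.176 3.777 -2.061
v 3.17 3.335 -2.711
v 3.792 4.08 -2.041
v 2.785 3.388 -2.413
v 3.408 4.133 -1.743
v 2.625 3.159 -2.01
v 3.248 3.905 -1.34
v 2.784 2.783 -1.739
v 3.406 3.529 -1.069
v 3.168 2.48 -1.759
v 3.79 3.225 -1.089
v 3.552 2.427 -2.057
v 4.175 3.172 -1.387
v 1.396 1.004 1.077
v 2.182 1.41 1.542
v 1.77 0.643 2.908
v 0.984 0.236 2.443
v 1.636 1.817 1.606
v 1.225 1.05 2.972
v 0.978 1.844 1.423
v 0.566 1.076 2.789
v 0.515 1.477 1.077
v 0.103 0.71 2.443
v 0.464 0.889 0.732
v 0.053 0.122 2.098
v 0.85 0.355 0.548
v 0.438 -0.413 1.914
v 1.49 0.124 0.611
v 1.079 -0.644 1.977
v 2.087 0.305 0.893
v 1.675 -0.463 2.259
v 2.36 0.813 1.26
v 1.948 0.045 2.626
v -0.94 1.169 2.525
v -0.516 1.171 1.898
v -0.144 0.409 3.062
v 0.28 0.411 2.435
v 0.23 1.035 2.86
v -0.262 1.505 2.528
v -0.398 0.075 2.432
v -0.89 0.545 2.1
v -0.181 0.494 1.841
v 0.207 1.088 2.105
v -0.867 0.492 2.855
v -0.479 1.086 3.119
v -0.798 1.237 2.164
v 0.138 0.343 2.796
v 0.109 0.711 3.045
v 0.358 0.711 2.677
v -0.649 1.433 2.534
v -0.399 1.434 2.166
v 0.039 1.355 2.731
v -0.261 0.146 2.794
v -0.011 0.147 2.426
v -1.018 0.869 2.283
v -0.769 0.869 1.915
v -0.699 0.225 2.229
v -0.352 0.84 1.762
v 0.116 0.393 2.078
v -0.283 0.196 2.076
v -0.572 0.472 1.881
v -0.123 1.189 1.917
v 0.345 0.742 2.233
v 0.315 1.109 2.483
v 0.026 1.385 2.287
v 0.073 0.791 1.884
v -1.005 0.838 2.727
v -0.537 0.391 3.043
v -0.686 0.195 2.673
v -0.975 0.471 2.477
v -0.776 1.187 2.882
v -0.308 0.74 3.198
v -0.088 1.108 3.079
v -0.377 1.384 2.884
v -0.733 0.789 3.076
f 2 1 5
f 2 5 3
f 3 5 6
f 3 6 4
f 5 1 7
f 5 7 6
f 6 7 8
f 6 8 4
f 7 1 9
f 7 9 8
f 8 9 10
f 8 10 4
f 9 1 11
f 9 11 10
f 10 11 12
f 10 12 4
f 11 1 13
f 11 13 12
f 12 13 14
f 12 14 4
f 13 1 15
f 13 15 14
f 14 15 16
f 14 16 4
f 15 1 17
f 15 17 16
f 16 17 18
f 16 18 4
f 17 1 2
f 17 2 18
f 18 2 3
f 18 3 4
f 20 19 23
f 20 23 21
f 21 23 24
f 21 24 22
f 23 19 25
f 23 25 24
f 24 25 26
f 24 26 22
f 25 19 27
f 25 27 26
f 26 27 28
f 26 28 22
f 27 19 29
f 27 29 28
f 28 29 30
f 28 30 22
f 29 19 31
f 29 31 30
f 30 31 32
f 30 32 22
f 31 19 33
f 31 33 32
f 32 33 34
f 32 34 22
f 33 19 35
f 33 35 34
f 34 35 36
f 34 36 22
f 35 19 37
f 35 37 36
f 36 37 38
f 36 38 22
f 37 19 20
f 37 20 38
f 38 20 21
f 38 21 22
f 39 76 55
f 76 50 79
f 55 79 44
f 76 79 55
f 39 55 51
f 55 44 56
f 51 56 40
f 55 56 51
f 39 51 60
f 51 40 61
f 60 61 46
f 51 61 60
f 39 60 72
f 60 46 75
f 72 75 49
f 60 75 72
f 39 72 76
f 72 49 80
f 76 80 50
f 72 80 76
f 40 56 67
f 56 44 70
f 67 70 48
f 56 70 67
f 44 79 57
f 79 50 78
f 57 78 43
f 79 78 57
f 50 80 77
f 80 49 73
f 77 73 41
f 80 73 77
f 49 75 74
f 75 46 62
f 74 62 45
f 75 62 74
f 46 61 66
f 61 40 63
f 66 63 47
f 61 63 66
f 42 68 54
f 68 48 69
f 54 69 43
f 68 69 54
f 42 54 52
f 54 43 53
f 52 53 41
f 54 53 52
f 42 52 59
f 52 41 58
f 59 58 45
f 52 58 59
f 42 59 64
f 59 45 65
f 64 65 47
f 59 65 64
f 42 64 68
f 64 47 71
f 68 71 48
f 64 71 68
f 43 69 57
f 69 48 70
f 57 70 44
f 69 70 57
f 41 53 77
f 53 43 78
f 77 78 50
f 53 78 77
f 45 58 74
f 58 41 73
f 74 73 49
f 58 73 74
f 47 65 66
f 65 45 62
f 66 62 46
f 65 62 66
f 48 71 67
f 71 47 63
f 67 63 40
f 71 63 67



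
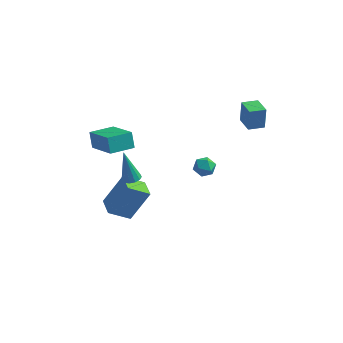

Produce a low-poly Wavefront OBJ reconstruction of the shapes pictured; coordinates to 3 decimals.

v -2.563 0.927 -1.458
v -2.075 1.07 -1.35
v -3.017 1.113 0.358
v -2.221 1.316 -1.412
v -2.476 1.439 -1.488
v -2.759 1.399 -1.555
v -2.979 1.21 -1.59
v -3.068 0.931 -1.584
v -2.996 0.65 -1.537
v -2.787 0.458 -1.465
v -2.507 0.415 -1.391
v -2.245 0.534 -1.338
v -2.084 0.778 -1.323
v -0.052 4.036 -2.142
v 0.402 4.493 -2.243
v 0.398 3.427 -2.877
v 0.852 3.884 -2.978
v 0.844 3.551 -2.418
v 0.566 3.927 -1.963
v 0.234 3.993 -3.157
v -0.044 4.369 -2.702
v 0.579 4.466 -2.87
v 0.955 4.193 -2.413
v -0.155 3.727 -2.707
v 0.221 3.454 -2.25
v 2.266 3.725 2.005
v 2.264 3.945 3.205
v 2.982 4.228 1.914
v 2.981 4.448 3.114
v 2.899 2.852 2.166
v 2.898 3.072 3.366
v 3.616 3.355 2.075
v 3.614 3.575 3.275
v -4.376 0.337 1.106
v -4.624 0.712 1.931
v -3.446 1.277 0.958
v -3.694 1.652 1.783
v -3.046 -0.832 2.037
v -3.294 -0.457 2.862
v -2.116 0.108 1.889
v -2.364 0.483 2.714
v -2.655 0.938 -4.922
v -3.672 0.401 -4.177
v -3.242 1.91 -5.024
v -4.259 1.373 -4.278
v -1.801 1.627 -3.262
v -2.818 1.09 -2.516
v -2.388 2.599 -3.363
v -3.405 2.062 -2.618
f 2 1 4
f 2 4 3
f 4 1 5
f 4 5 3
f 5 1 6
f 5 6 3
f 6 1 7
f 6 7 3
f 7 1 8
f 7 8 3
f 8 1 9
f 8 9 3
f 9 1 10
f 9 10 3
f 10 1 11
f 10 11 3
f 11 1 12
f 11 12 3
f 12 1 13
f 12 13 3
f 13 1 2
f 13 2 3
f 14 25 19
f 14 19 15
f 14 15 21
f 14 21 24
f 14 24 25
f 15 19 23
f 19 25 18
f 25 24 16
f 24 21 20
f 21 15 22
f 17 23 18
f 17 18 16
f 17 16 20
f 17 20 22
f 17 22 23
f 18 23 19
f 16 18 25
f 20 16 24
f 22 20 21
f 23 22 15
f 27 29 26
f 30 27 26
f 26 29 28
f 28 30 26
f 27 33 29
f 31 27 30
f 31 33 27
f 29 33 28
f 32 30 28
f 28 33 32
f 32 31 30
f 33 31 32
f 35 37 34
f 38 35 34
f 34 37 36
f 36 38 34
f 35 41 37
f 39 35 38
f 39 41 35
f 37 41 36
f 40 38 36
f 36 41 40
f 40 39 38
f 41 39 40
f 43 45 42
f 46 43 42
f 42 45 44
f 44 46 42
f 43 49 45
f 47 43 46
f 47 49 43
f 45 49 44
f 48 46 44
f 44 49 48
f 48 47 46
f 49 47 48



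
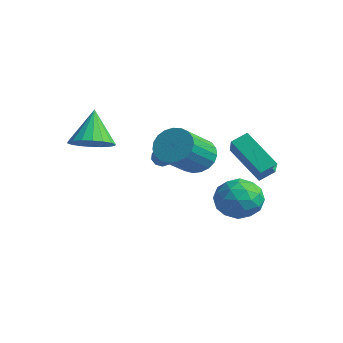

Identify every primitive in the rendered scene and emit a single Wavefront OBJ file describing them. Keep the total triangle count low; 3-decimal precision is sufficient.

v 0.445 2.849 -1.199
v 0.82 3.283 -0.207
v 2.12 2.117 -1.513
v 2.495 2.551 -0.521
v 1.73 1.697 -0.52
v 0.695 2.15 -0.327
v 2.245 3.25 -1.393
v 1.21 3.703 -1.2
v 1.933 3.53 -0.327
v 1.614 2.571 0.213
v 1.326 2.829 -1.933
v 1.007 1.87 -1.393
v 0.486 3.13 -0.676
v 2.454 2.27 -1.044
v 2.005 1.768 -1.044
v 2.225 2.023 -0.461
v 0.412 2.464 -0.746
v 0.632 2.719 -0.163
v 1.167 1.787 -0.347
v 2.308 2.681 -1.557
v 2.528 2.936 -0.974
v 0.715 3.377 -1.259
v 0.935 3.632 -0.676
v 1.773 3.613 -1.373
v 1.36 3.531 -0.163
v 2.345 3.1 -0.347
v 2.198 3.512 -0.86
v 1.589 3.777 -0.746
v 1.173 2.966 0.154
v 2.157 2.536 -0.03
v 1.708 2.035 -0.03
v 1.099 2.301 0.084
v 1.827 3.112 0.084
v 0.783 2.864 -1.69
v 1.767 2.434 -1.874
v 1.841 3.099 -1.804
v 1.232 3.365 -1.69
v 0.595 2.3 -1.373
v 1.58 1.869 -1.557
v 1.351 1.623 -0.974
v 0.742 1.888 -0.86
v 1.113 2.288 -1.804
v 1.236 2.429 2.489
v 1.399 3.167 2.877
v 0.056 3.295 1.341
v 0.219 4.033 1.73
v 2.801 2.787 1.15
v 2.964 3.525 1.539
v 1.621 3.653 0.003
v 1.784 4.391 0.391
v -3.454 2.236 -0.095
v -3.173 2.447 -0.465
v -1.706 1.824 0.995
v -3.263 2.689 -0.23
v -3.441 2.719 0.068
v -3.626 2.523 0.29
v -3.73 2.193 0.332
v -3.705 1.883 0.174
v -3.562 1.738 -0.109
v -3.369 1.826 -0.386
v -3.215 2.106 -0.526
v -3.01 -1.736 1.936
v -2.251 -2.172 2.498
v -3.79 -1.044 3.524
v -2.08 -1.753 2.4
v -2.092 -1.331 2.21
v -2.287 -0.99 1.965
v -2.625 -0.796 1.715
v -3.039 -0.788 1.509
v -3.447 -0.968 1.387
v -3.769 -1.301 1.374
v -3.941 -1.719 1.472
v -3.928 -2.141 1.662
v -3.734 -2.483 1.906
v -3.396 -2.676 2.156
v -2.982 -2.684 2.363
v -2.573 -2.504 2.485
v -0.525 1.963 1.152
v 0.145 1.701 0.501
v 0.734 0.035 1.777
v 0.065 0.297 2.428
v 0.352 1.955 0.736
v 0.941 0.289 2.013
v 0.407 2.21 1.044
v 0.997 0.544 2.32
v 0.301 2.422 1.37
v 0.891 0.756 2.646
v 0.053 2.555 1.658
v 0.642 0.889 2.935
v -0.296 2.586 1.859
v 0.294 0.92 3.136
v -0.684 2.509 1.938
v -0.094 0.843 3.214
v -1.044 2.337 1.88
v -0.455 0.671 3.157
v -1.315 2.101 1.697
v -0.725 0.435 2.974
v -1.449 1.841 1.42
v -0.86 0.175 2.696
v -1.423 1.602 1.096
v -0.834 -0.064 2.372
v -1.242 1.425 0.781
v -0.653 -0.241 2.058
v -0.937 1.342 0.531
v -0.348 -0.324 1.808
v -0.561 1.366 0.388
v 0.029 -0.3 1.665
v -0.178 1.493 0.378
v 0.412 -0.173 1.654
f 1 38 17
f 38 12 41
f 17 41 6
f 38 41 17
f 1 17 13
f 17 6 18
f 13 18 2
f 17 18 13
f 1 13 22
f 13 2 23
f 22 23 8
f 13 23 22
f 1 22 34
f 22 8 37
f 34 37 11
f 22 37 34
f 1 34 38
f 34 11 42
f 38 42 12
f 34 42 38
f 2 18 29
f 18 6 32
f 29 32 10
f 18 32 29
f 6 41 19
f 41 12 40
f 19 40 5
f 41 40 19
f 12 42 39
f 42 11 35
f 39 35 3
f 42 35 39
f 11 37 36
f 37 8 24
f 36 24 7
f 37 24 36
f 8 23 28
f 23 2 25
f 28 25 9
f 23 25 28
f 4 30 16
f 30 10 31
f 16 31 5
f 30 31 16
f 4 16 14
f 16 5 15
f 14 15 3
f 16 15 14
f 4 14 21
f 14 3 20
f 21 20 7
f 14 20 21
f 4 21 26
f 21 7 27
f 26 27 9
f 21 27 26
f 4 26 30
f 26 9 33
f 30 33 10
f 26 33 30
f 5 31 19
f 31 10 32
f 19 32 6
f 31 32 19
f 3 15 39
f 15 5 40
f 39 40 12
f 15 40 39
f 7 20 36
f 20 3 35
f 36 35 11
f 20 35 36
f 9 27 28
f 27 7 24
f 28 24 8
f 27 24 28
f 10 33 29
f 33 9 25
f 29 25 2
f 33 25 29
f 44 46 43
f 47 44 43
f 43 46 45
f 45 47 43
f 44 50 46
f 48 44 47
f 48 50 44
f 46 50 45
f 49 47 45
f 45 50 49
f 49 48 47
f 50 48 49
f 52 51 54
f 52 54 53
f 54 51 55
f 54 55 53
f 55 51 56
f 55 56 53
f 56 51 57
f 56 57 53
f 57 51 58
f 57 58 53
f 58 51 59
f 58 59 53
f 59 51 60
f 59 60 53
f 60 51 61
f 60 61 53
f 61 51 52
f 61 52 53
f 63 62 65
f 63 65 64
f 65 62 66
f 65 66 64
f 66 62 67
f 66 67 64
f 67 62 68
f 67 68 64
f 68 62 69
f 68 69 64
f 69 62 70
f 69 70 64
f 70 62 71
f 70 71 64
f 71 62 72
f 71 72 64
f 72 62 73
f 72 73 64
f 73 62 74
f 73 74 64
f 74 62 75
f 74 75 64
f 75 62 76
f 75 76 64
f 76 62 77
f 76 77 64
f 77 62 63
f 77 63 64
f 79 78 82
f 79 82 80
f 80 82 83
f 80 83 81
f 82 78 84
f 82 84 83
f 83 84 85
f 83 85 81
f 84 78 86
f 84 86 85
f 85 86 87
f 85 87 81
f 86 78 88
f 86 88 87
f 87 88 89
f 87 89 81
f 88 78 90
f 88 90 89
f 89 90 91
f 89 91 81
f 90 78 92
f 90 92 91
f 91 92 93
f 91 93 81
f 92 78 94
f 92 94 93
f 93 94 95
f 93 95 81
f 94 78 96
f 94 96 95
f 95 96 97
f 95 97 81
f 96 78 98
f 96 98 97
f 97 98 99
f 97 99 81
f 98 78 100
f 98 100 99
f 99 100 101
f 99 101 81
f 100 78 102
f 100 102 101
f 101 102 103
f 101 103 81
f 102 78 104
f 102 104 103
f 103 104 105
f 103 105 81
f 104 78 106
f 104 106 105
f 105 106 107
f 105 107 81
f 106 78 108
f 106 108 107
f 107 108 109
f 107 109 81
f 108 78 79
f 108 79 109
f 109 79 80
f 109 80 81



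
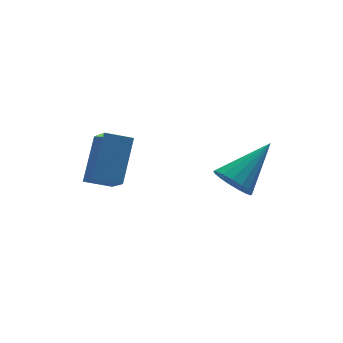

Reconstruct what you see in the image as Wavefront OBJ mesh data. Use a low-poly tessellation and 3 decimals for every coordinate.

v 2.486 -2.534 -2.926
v 2.855 -3.157 -3.157
v 4.034 -2.046 -1.774
v 2.954 -2.903 -3.398
v 2.945 -2.564 -3.53
v 2.832 -2.218 -3.524
v 2.639 -1.945 -3.381
v 2.411 -1.807 -3.133
v 2.2 -1.835 -2.838
v 2.055 -2.024 -2.563
v 2.009 -2.329 -2.371
v 2.072 -2.682 -2.306
v 2.229 -3 -2.383
v 2.446 -3.212 -2.584
v 2.672 -3.269 -2.864
v -1.237 0.839 -3.936
v -1.319 -0.283 -3.07
v -0.432 1.826 -2.581
v -0.513 0.704 -1.715
v -0.347 0.536 -4.245
v -0.428 -0.586 -3.379
v 0.459 1.523 -2.89
v 0.377 0.401 -2.024
f 2 1 4
f 2 4 3
f 4 1 5
f 4 5 3
f 5 1 6
f 5 6 3
f 6 1 7
f 6 7 3
f 7 1 8
f 7 8 3
f 8 1 9
f 8 9 3
f 9 1 10
f 9 10 3
f 10 1 11
f 10 11 3
f 11 1 12
f 11 12 3
f 12 1 13
f 12 13 3
f 13 1 14
f 13 14 3
f 14 1 15
f 14 15 3
f 15 1 2
f 15 2 3
f 17 19 16
f 20 17 16
f 16 19 18
f 18 20 16
f 17 23 19
f 21 17 20
f 21 23 17
f 19 23 18
f 22 20 18
f 18 23 22
f 22 21 20
f 23 21 22



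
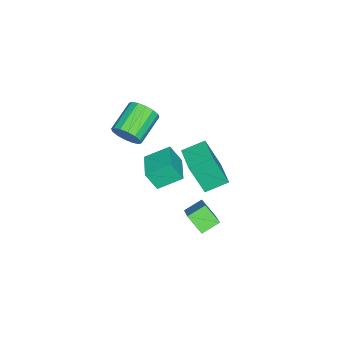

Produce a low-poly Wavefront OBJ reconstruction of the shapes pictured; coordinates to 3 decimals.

v -3.368 -2.311 -3.405
v -3.231 -2.922 -2.323
v -3.994 -1.131 -2.659
v -3.857 -1.742 -1.577
v -1.783 -1.598 -3.203
v -1.646 -2.209 -2.121
v -2.409 -0.418 -2.457
v -2.272 -1.029 -1.375
v 1.981 2.11 -1.284
v 1.724 1.273 -0.493
v 1.276 2.748 -0.839
v 1.018 1.911 -0.048
v 3.482 2.869 0.008
v 3.224 2.032 0.799
v 2.776 3.507 0.453
v 2.519 2.67 1.244
v 1.416 1.808 2.356
v 1.64 1.078 4.15
v 0.709 2.739 2.823
v 0.932 2.009 4.617
v 2.768 2.731 2.563
v 2.991 2.001 4.357
v 2.06 3.662 3.03
v 2.284 2.932 4.824
v -0.579 -2.727 1.91
v -0.2 -2.468 2.638
v -1.842 -2.195 3.397
v -2.221 -2.453 2.67
v -0.25 -2.098 2.396
v -1.892 -1.824 3.155
v -0.388 -1.896 2.024
v -2.03 -1.622 2.783
v -0.577 -1.917 1.622
v -2.22 -1.643 2.381
v -0.767 -2.154 1.297
v -2.41 -1.881 2.056
v -0.906 -2.545 1.136
v -2.549 -2.272 1.895
v -0.958 -2.985 1.183
v -2.6 -2.712 1.942
v -0.908 -3.356 1.425
v -2.55 -3.082 2.184
v -0.77 -3.558 1.797
v -2.412 -3.284 2.556
v -0.58 -3.537 2.199
v -2.223 -3.263 2.958
v -0.39 -3.299 2.524
v -2.033 -3.026 3.283
v -0.251 -2.908 2.685
v -1.894 -2.635 3.444
f 2 4 1
f 5 2 1
f 1 4 3
f 3 5 1
f 2 8 4
f 6 2 5
f 6 8 2
f 4 8 3
f 7 5 3
f 3 8 7
f 7 6 5
f 8 6 7
f 10 12 9
f 13 10 9
f 9 12 11
f 11 13 9
f 10 16 12
f 14 10 13
f 14 16 10
f 12 16 11
f 15 13 11
f 11 16 15
f 15 14 13
f 16 14 15
f 18 20 17
f 21 18 17
f 17 20 19
f 19 21 17
f 18 24 20
f 22 18 21
f 22 24 18
f 20 24 19
f 23 21 19
f 19 24 23
f 23 22 21
f 24 22 23
f 26 25 29
f 26 29 27
f 27 29 30
f 27 30 28
f 29 25 31
f 29 31 30
f 30 31 32
f 30 32 28
f 31 25 33
f 31 33 32
f 32 33 34
f 32 34 28
f 33 25 35
f 33 35 34
f 34 35 36
f 34 36 28
f 35 25 37
f 35 37 36
f 36 37 38
f 36 38 28
f 37 25 39
f 37 39 38
f 38 39 40
f 38 40 28
f 39 25 41
f 39 41 40
f 40 41 42
f 40 42 28
f 41 25 43
f 41 43 42
f 42 43 44
f 42 44 28
f 43 25 45
f 43 45 44
f 44 45 46
f 44 46 28
f 45 25 47
f 45 47 46
f 46 47 48
f 46 48 28
f 47 25 49
f 47 49 48
f 48 49 50
f 48 50 28
f 49 25 26
f 49 26 50
f 50 26 27
f 50 27 28



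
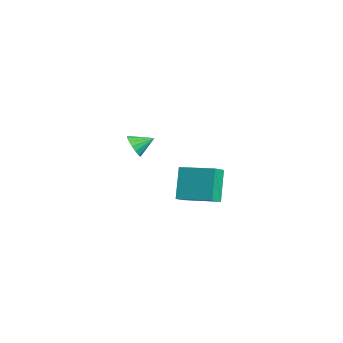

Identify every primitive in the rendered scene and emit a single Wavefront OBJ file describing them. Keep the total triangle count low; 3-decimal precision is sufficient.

v 2.468 -1.152 -3.926
v 1.588 -0.749 -2.153
v 3.739 0.352 -3.637
v 2.859 0.755 -1.864
v 3.121 -1.795 -3.456
v 2.241 -1.392 -1.683
v 4.392 -0.291 -3.167
v 3.512 0.112 -1.394
v -3.404 -2.322 -2.526
v -2.986 -2.682 -1.961
v -3.236 -1.258 -1.974
v -2.727 -2.588 -2.219
v -2.622 -2.434 -2.548
v -2.697 -2.254 -2.872
v -2.934 -2.089 -3.117
v -3.278 -1.978 -3.226
v -3.652 -1.945 -3.175
v -3.968 -1.999 -2.976
v -4.155 -2.127 -2.673
v -4.171 -2.299 -2.337
v -4.01 -2.476 -2.044
v -3.711 -2.618 -1.862
v -3.341 -2.693 -1.831
f 2 4 1
f 5 2 1
f 1 4 3
f 3 5 1
f 2 8 4
f 6 2 5
f 6 8 2
f 4 8 3
f 7 5 3
f 3 8 7
f 7 6 5
f 8 6 7
f 10 9 12
f 10 12 11
f 12 9 13
f 12 13 11
f 13 9 14
f 13 14 11
f 14 9 15
f 14 15 11
f 15 9 16
f 15 16 11
f 16 9 17
f 16 17 11
f 17 9 18
f 17 18 11
f 18 9 19
f 18 19 11
f 19 9 20
f 19 20 11
f 20 9 21
f 20 21 11
f 21 9 22
f 21 22 11
f 22 9 23
f 22 23 11
f 23 9 10
f 23 10 11

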